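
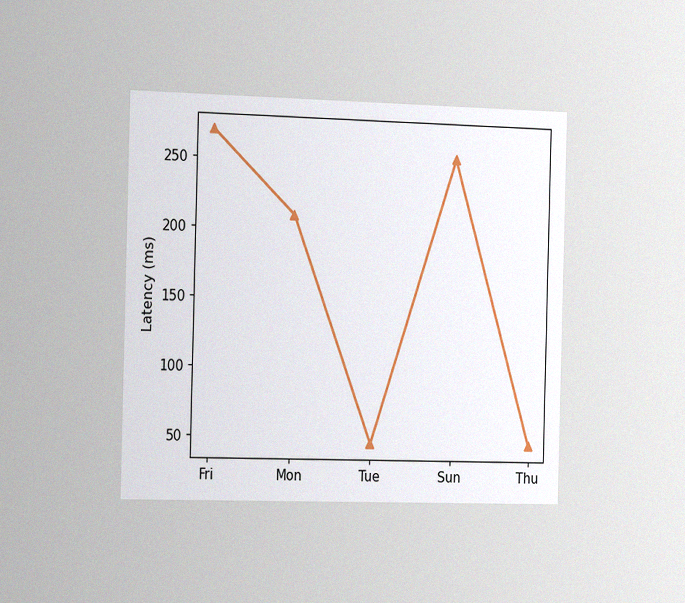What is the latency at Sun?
The chart is viewed slightly from the left, with some photo noise. At Sun, the line is at 255ms.

255ms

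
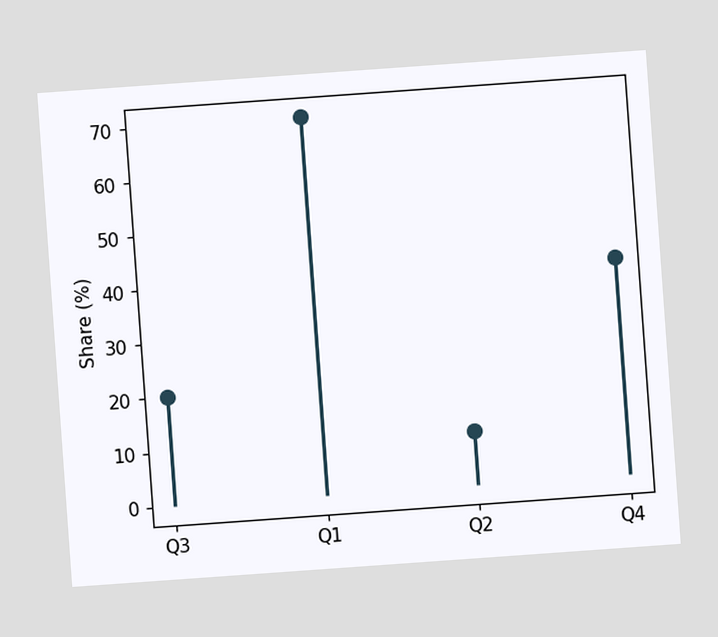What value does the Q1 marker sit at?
The chart is tilted about 4° counter-clockwise. The Q1 marker sits at 70%.

70%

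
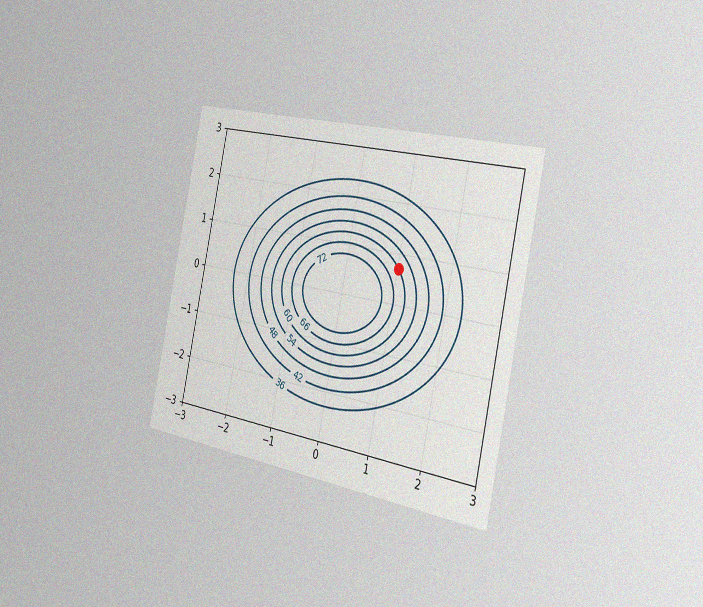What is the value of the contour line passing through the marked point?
60

The chart is tilted about 12° clockwise and viewed slightly from the right, with some photo noise. The marked point sits on the contour labelled 60.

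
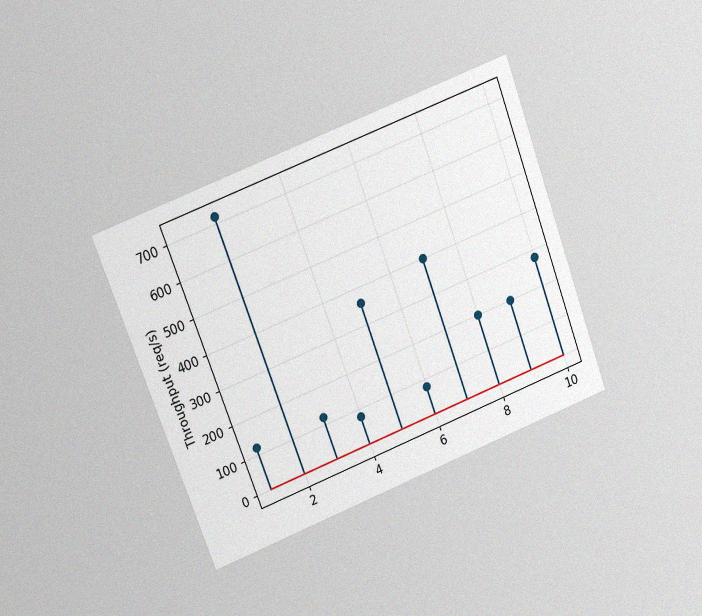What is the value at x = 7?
The chart is tilted about 21° counter-clockwise and viewed at a slight angle, with some photo noise. The stem at x=7 reaches 400req/s.

400req/s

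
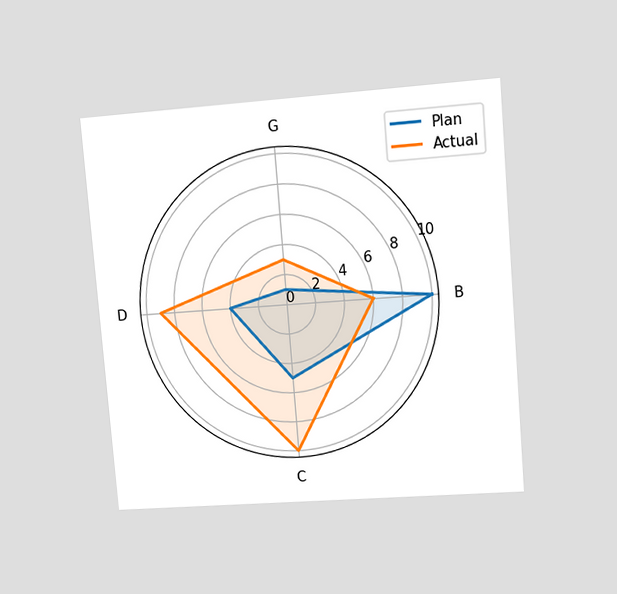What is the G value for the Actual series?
The chart is tilted about 5° counter-clockwise and viewed at a slight angle. On the G axis, Actual reaches 3.

3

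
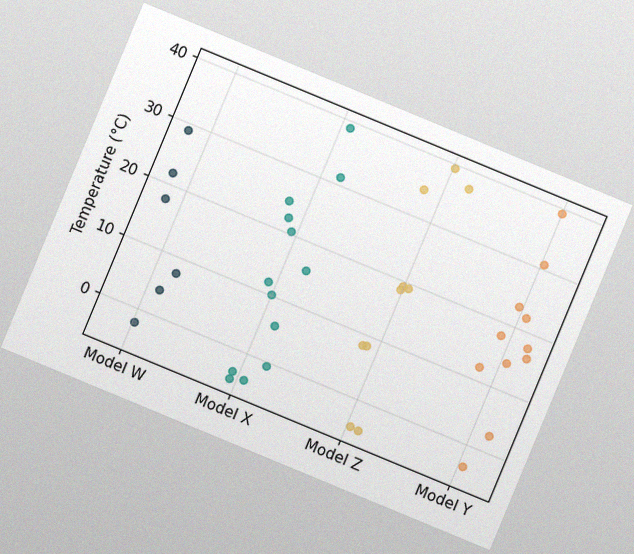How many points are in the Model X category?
The chart is tilted about 23° clockwise, with some photo noise. Counting the markers in the Model X column gives 13.

13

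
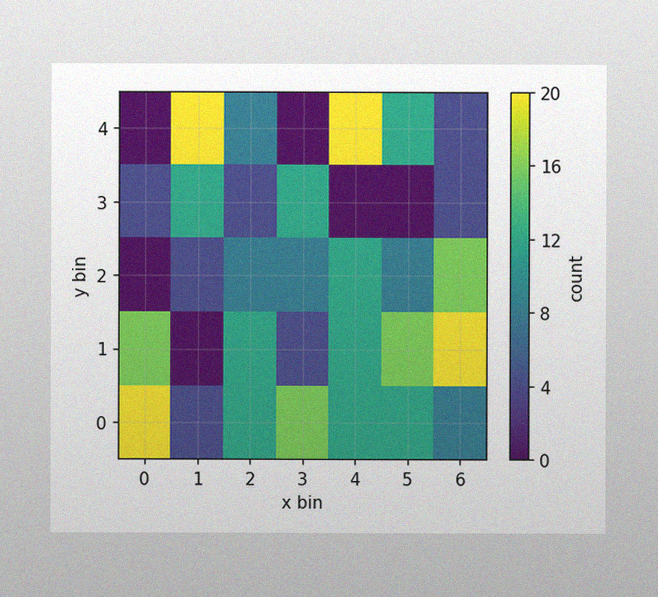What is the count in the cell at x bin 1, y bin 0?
The image has some photo noise and uneven lighting. Matching the cell (1, 0) against the colorbar gives 4.

4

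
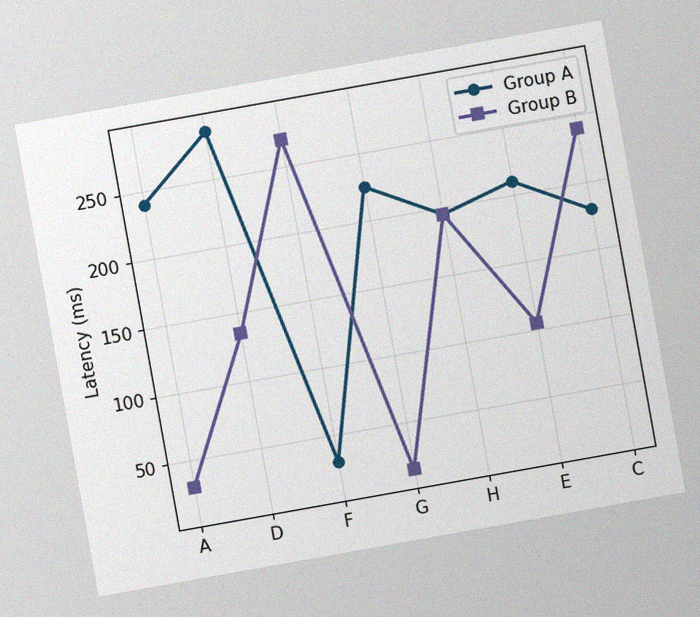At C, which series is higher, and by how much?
Group B, by 60ms

The chart is tilted about 10° counter-clockwise, with some photo noise. At C, Group B sits above the other line by 60ms.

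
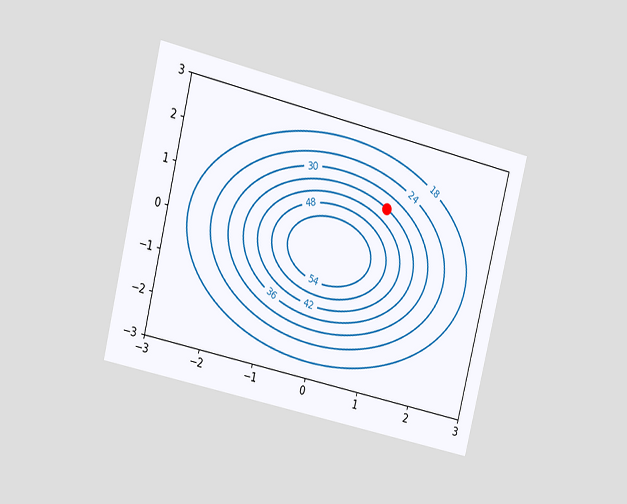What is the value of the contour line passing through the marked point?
36

The chart is tilted about 14° clockwise and viewed at a slight angle. The marked point sits on the contour labelled 36.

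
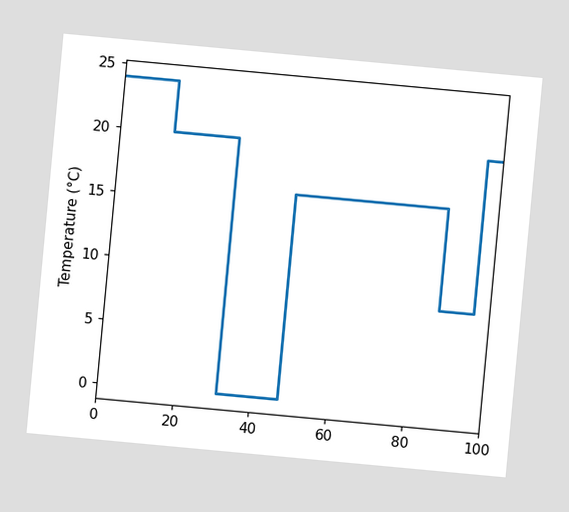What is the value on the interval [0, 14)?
24°C

The chart is tilted about 5° clockwise. On [0, 14) the step sits at 24°C.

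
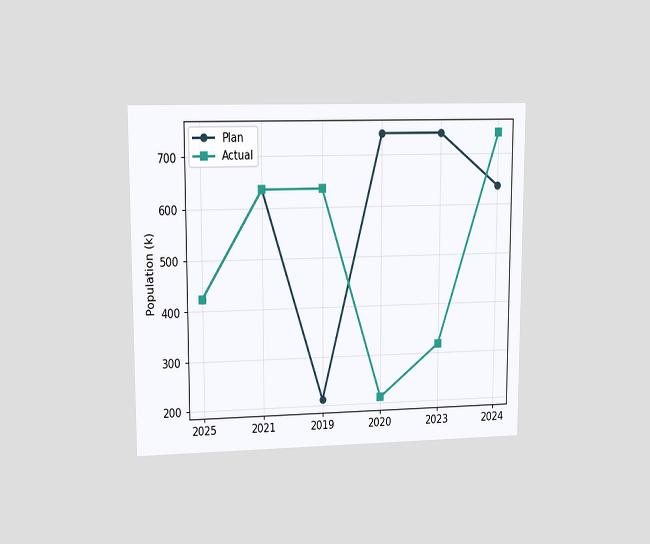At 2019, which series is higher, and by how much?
The chart is viewed at a slight angle. At 2019, Actual sits above the other line by 424k.

Actual, by 424k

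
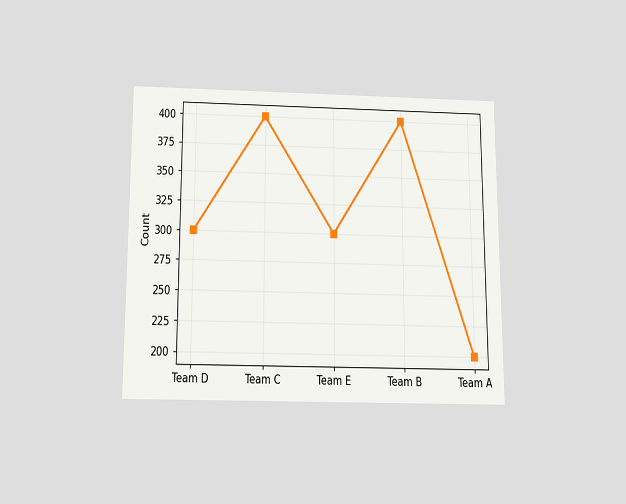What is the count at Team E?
300

The chart is viewed slightly from below. At Team E, the line is at 300.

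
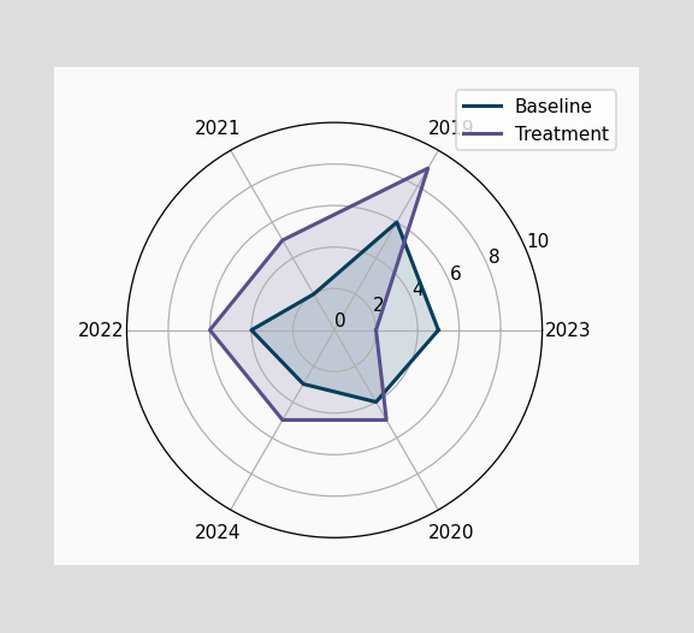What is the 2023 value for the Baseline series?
On the 2023 axis, Baseline reaches 5.

5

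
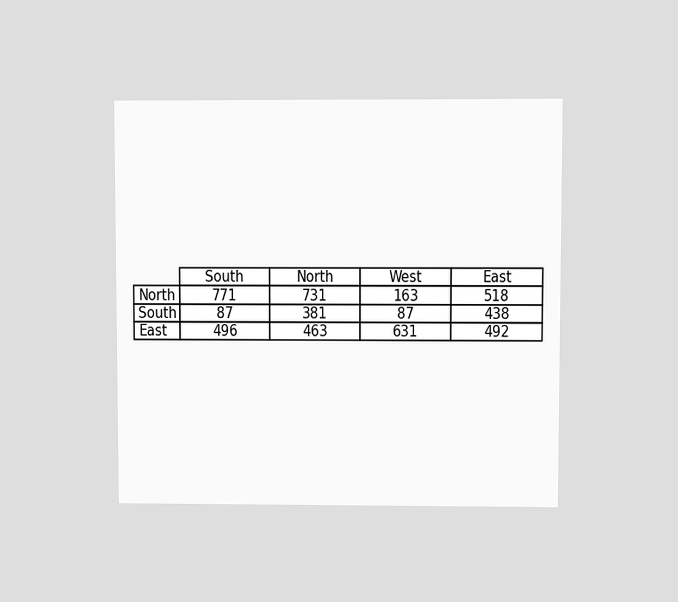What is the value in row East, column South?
The chart is viewed at a slight angle. The (East, South) cell reads 496.

496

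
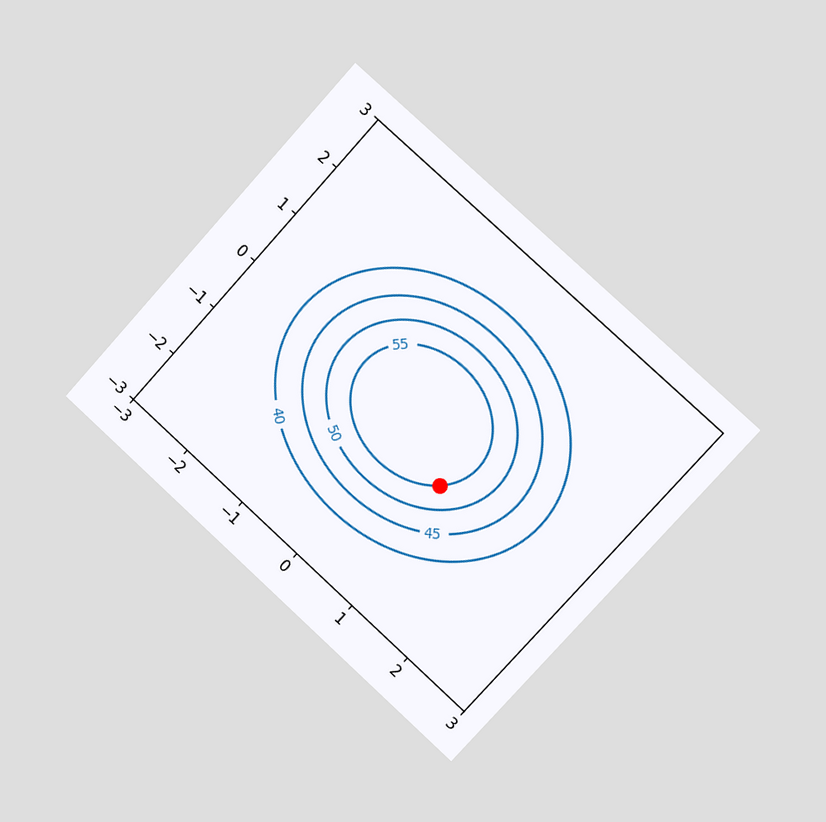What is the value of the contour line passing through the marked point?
The chart is tilted about 42° clockwise and viewed slightly from the right. The marked point sits on the contour labelled 55.

55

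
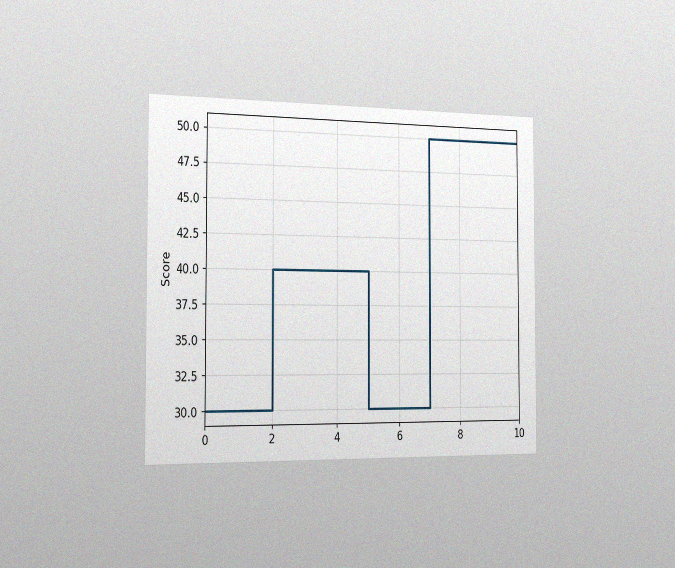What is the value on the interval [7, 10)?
50

The chart is viewed slightly from the left, with some photo noise. On [7, 10) the step sits at 50.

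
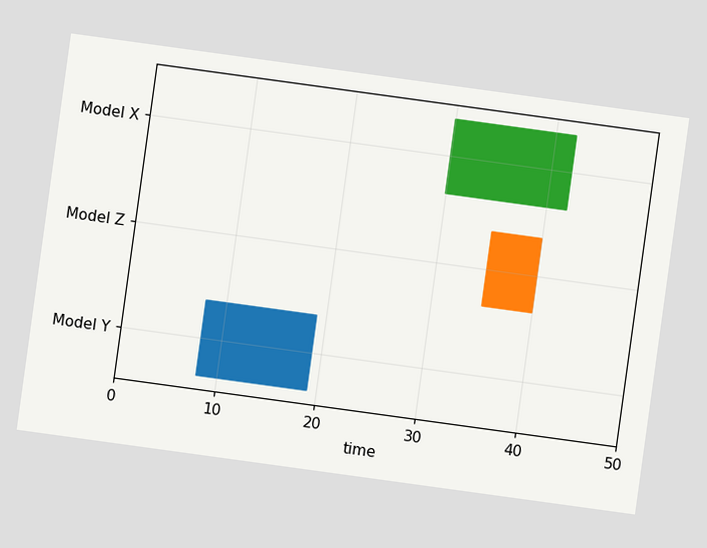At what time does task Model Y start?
The chart is tilted about 8° clockwise. The Model Y bar begins at t=8.

8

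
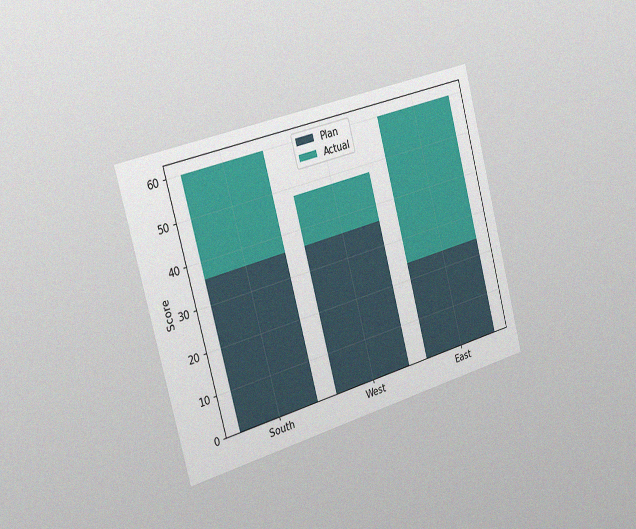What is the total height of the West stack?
The chart is tilted about 15° counter-clockwise and viewed slightly from the left, with some photo noise. The West stack's top reaches 48 on the y-axis.

48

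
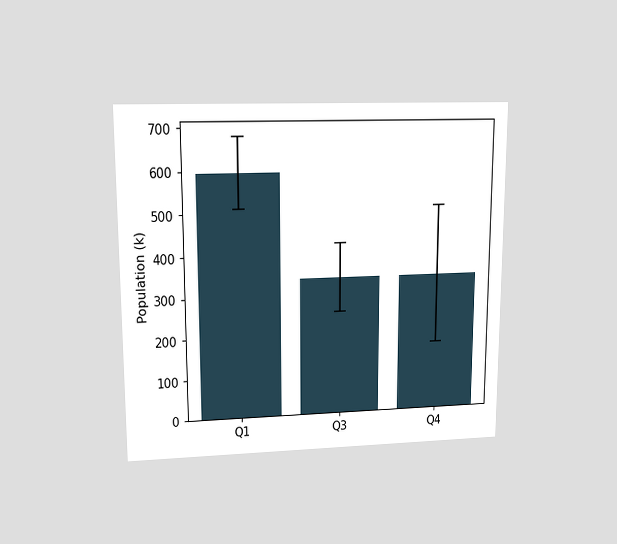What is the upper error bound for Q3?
425k

The chart is viewed at a slight angle. The Q3 bar's upper whisker reaches 425k.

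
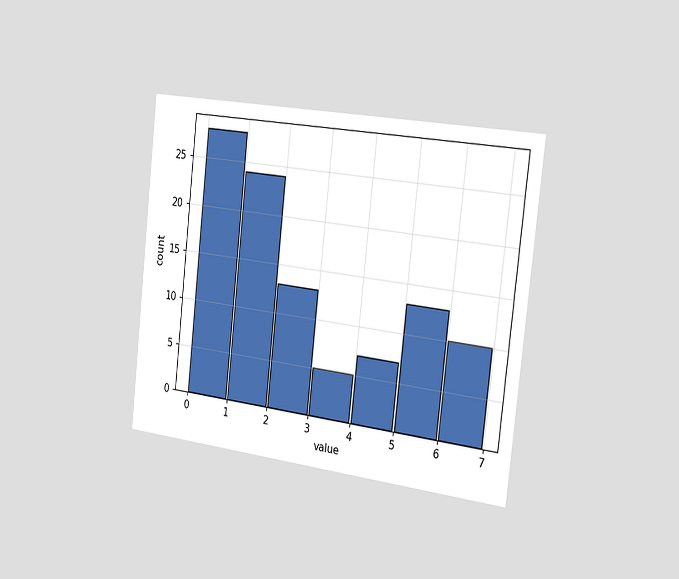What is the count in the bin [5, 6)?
The chart is tilted about 6° clockwise and viewed slightly from the right. The [5, 6) bin has height 13.

13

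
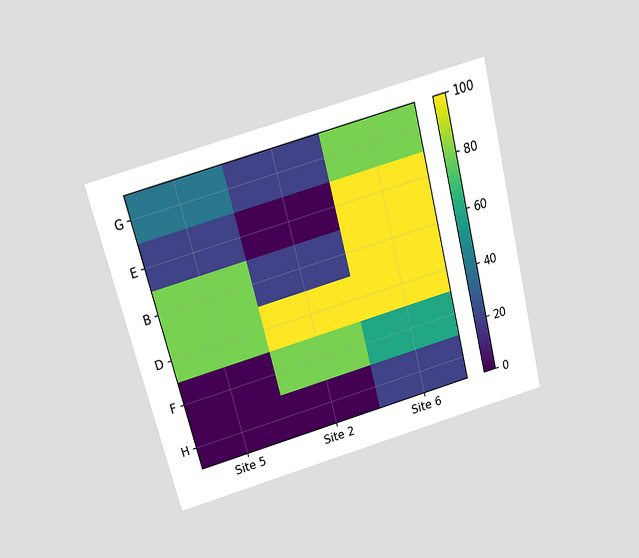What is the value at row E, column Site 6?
100

The chart is tilted about 14° counter-clockwise and viewed slightly from above. Matching cell (E, Site 6) against the colorbar gives 100.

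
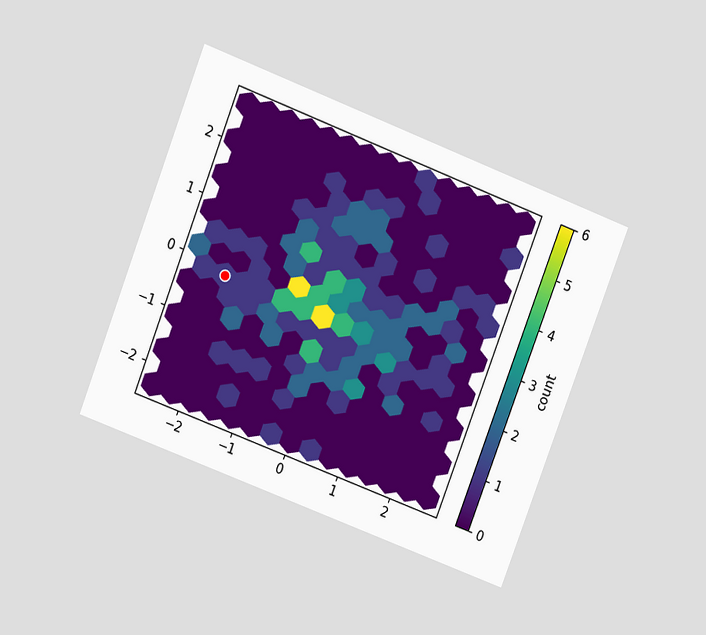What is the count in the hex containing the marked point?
1

The chart is tilted about 21° clockwise and viewed at a slight angle. The marked hex reads 1 on the colorbar.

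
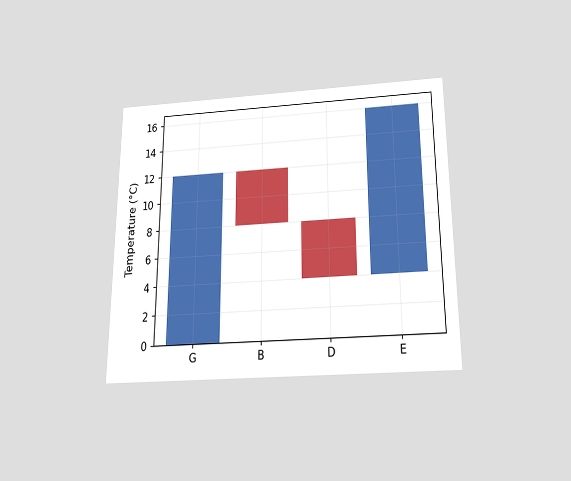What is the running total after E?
The chart is viewed slightly from below. After E the running total reaches 16°C.

16°C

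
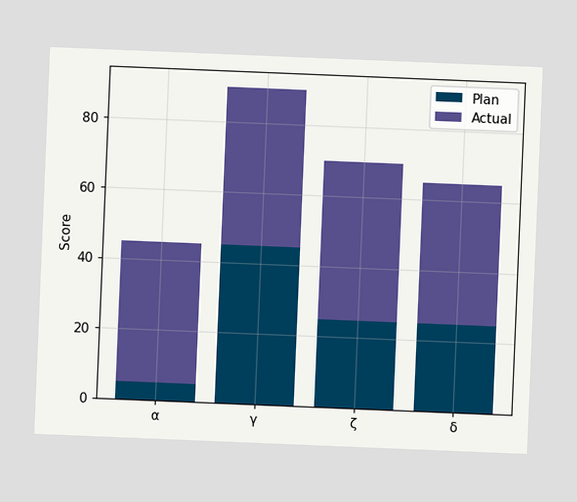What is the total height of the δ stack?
The chart is tilted about 2° clockwise. The δ stack's top reaches 65 on the y-axis.

65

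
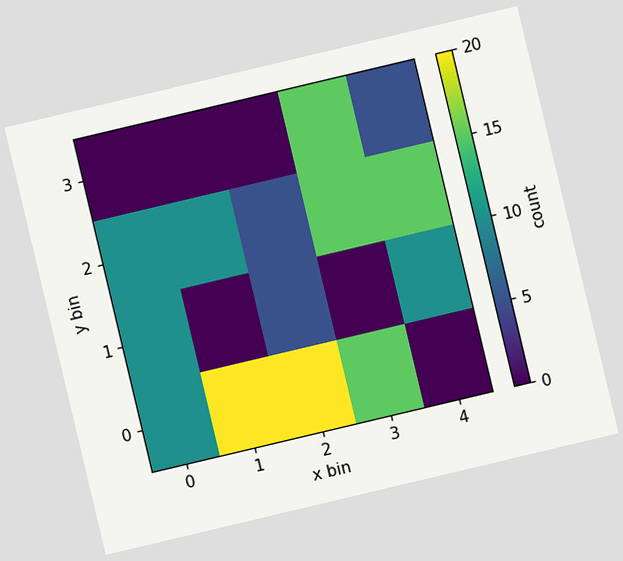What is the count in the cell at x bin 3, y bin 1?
The chart is tilted about 13° counter-clockwise. Matching the cell (3, 1) against the colorbar gives 0.

0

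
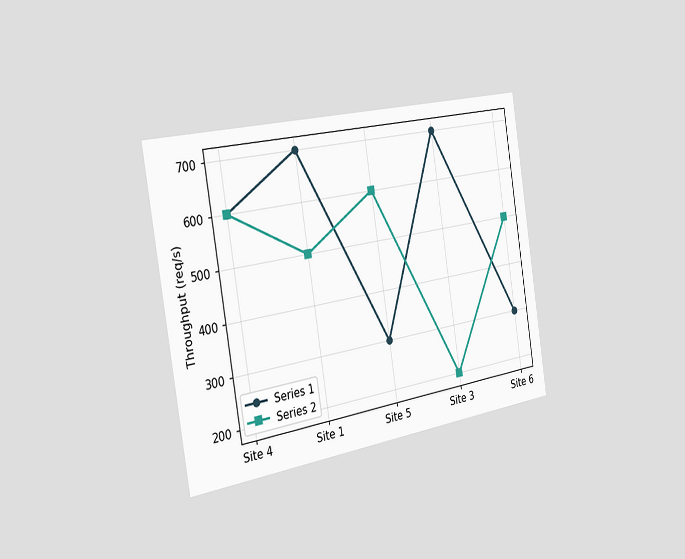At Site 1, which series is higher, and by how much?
The chart is tilted about 9° counter-clockwise and viewed slightly from the left. At Site 1, Series 1 sits above the other line by 200req/s.

Series 1, by 200req/s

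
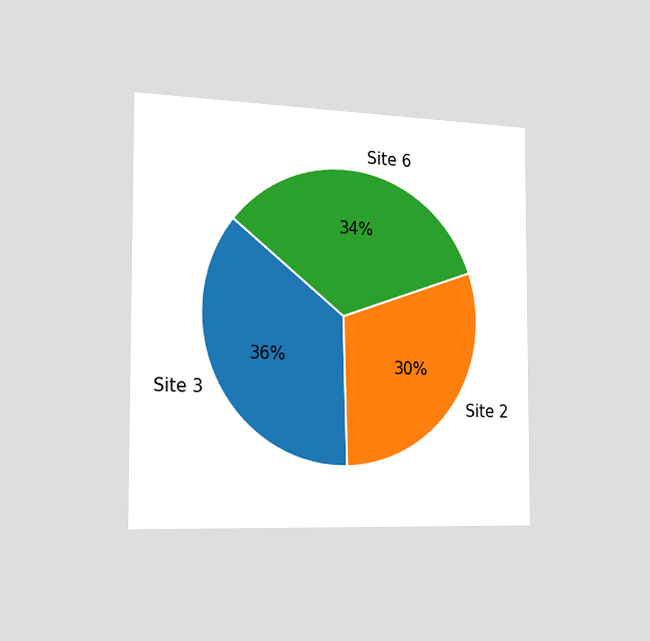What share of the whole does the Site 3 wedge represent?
36%

The chart is viewed slightly from the left. The Site 3 slice takes up 36% of the pie.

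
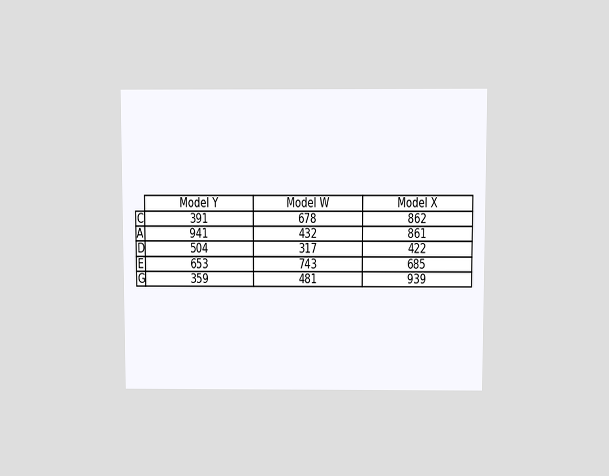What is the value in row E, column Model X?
685

The chart is viewed at a slight angle. The (E, Model X) cell reads 685.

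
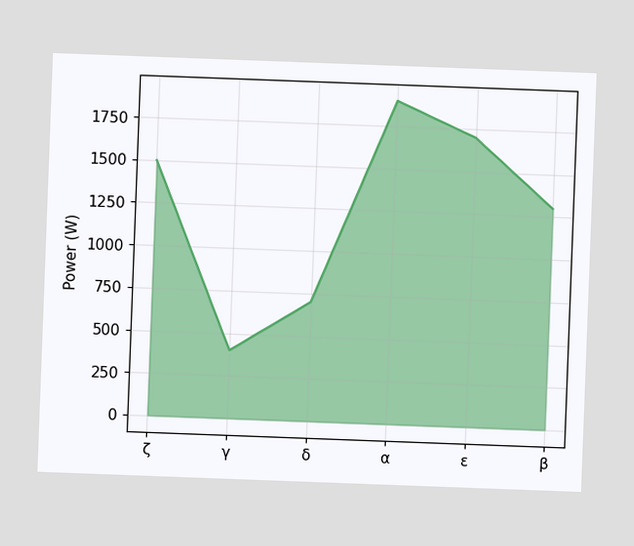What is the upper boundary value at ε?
1700W

The chart is tilted about 2° clockwise. At ε the upper boundary is at 1700W.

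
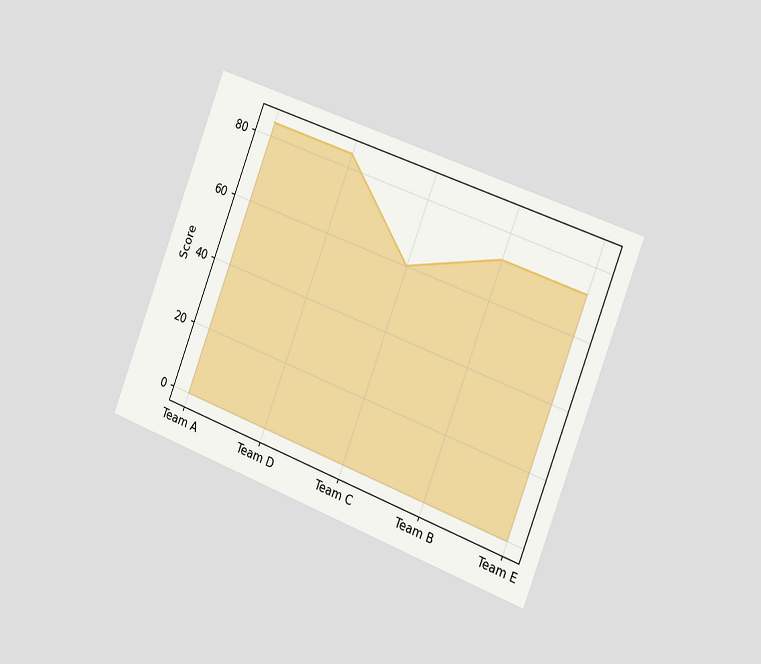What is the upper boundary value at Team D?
The chart is tilted about 21° clockwise and viewed slightly from the right. At Team D the upper boundary is at 84.

84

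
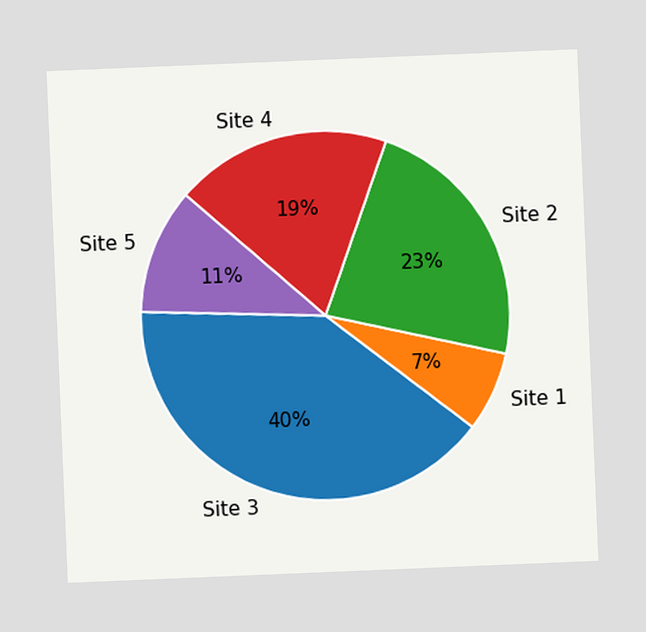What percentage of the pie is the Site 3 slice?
The chart is tilted about 2° counter-clockwise. The Site 3 slice takes up 40% of the pie.

40%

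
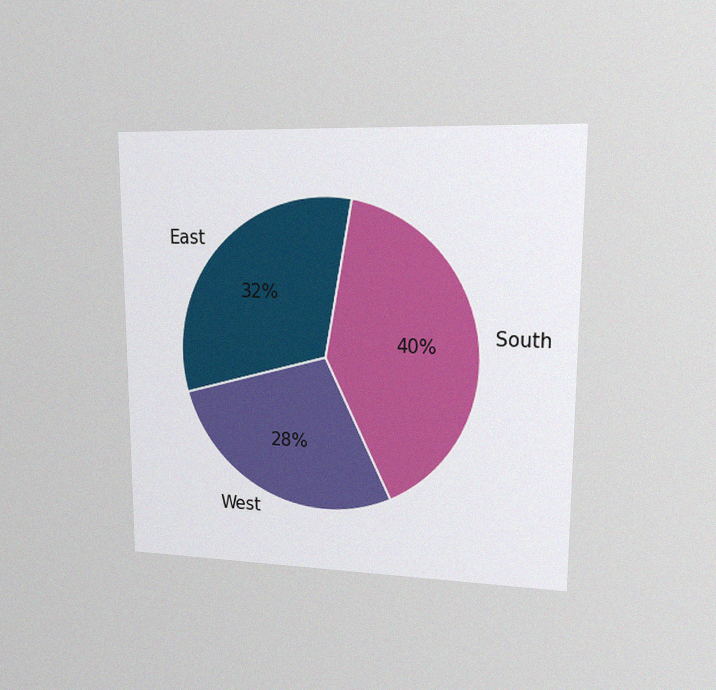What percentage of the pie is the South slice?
The chart is viewed at a slight angle, with some photo noise. The South slice takes up 40% of the pie.

40%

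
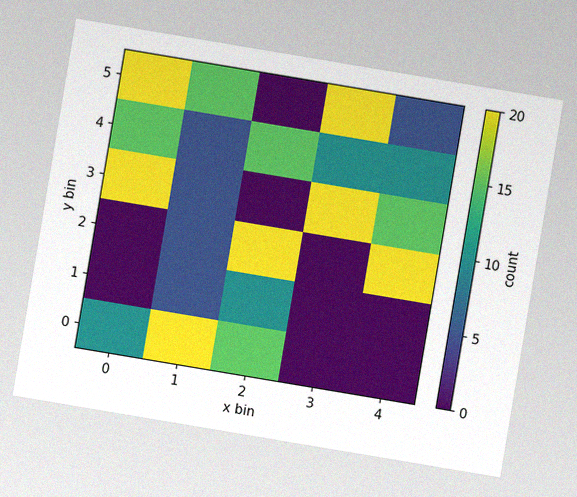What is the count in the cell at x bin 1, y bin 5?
15

The chart is tilted about 10° clockwise, with some photo noise. Matching the cell (1, 5) against the colorbar gives 15.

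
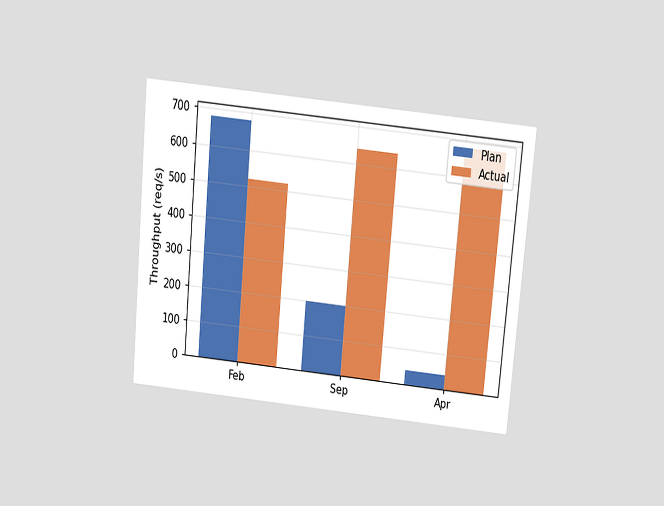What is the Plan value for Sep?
The chart is tilted about 5° clockwise and viewed slightly from above. The Plan bar at Sep reaches 200req/s on the y-axis.

200req/s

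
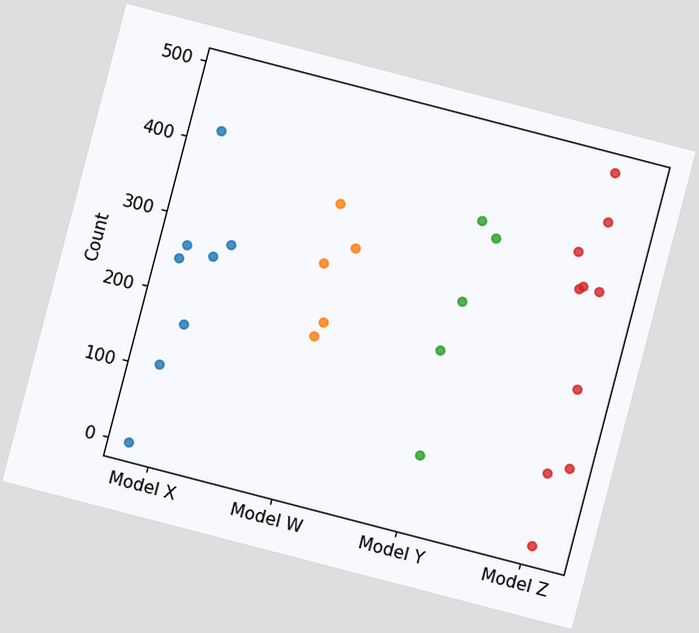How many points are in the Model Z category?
The chart is tilted about 15° clockwise. Counting the markers in the Model Z column gives 10.

10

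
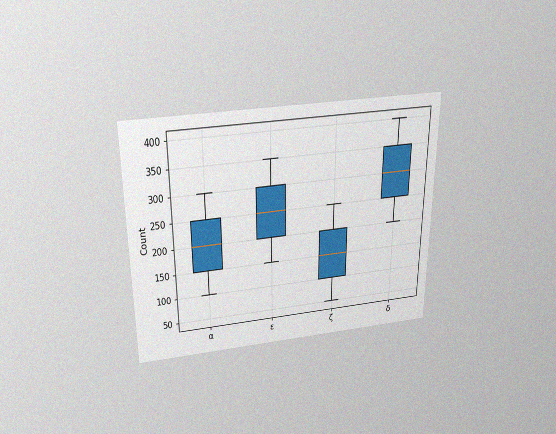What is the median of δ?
The chart is viewed slightly from above, with some photo noise. The median line in the δ box sits at 300.

300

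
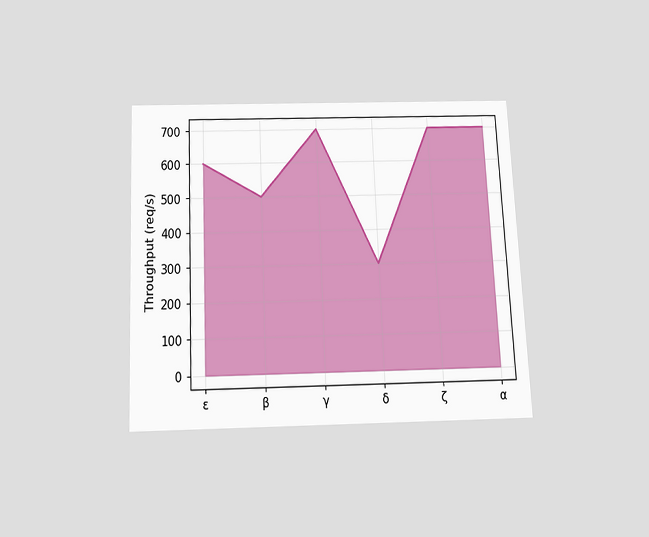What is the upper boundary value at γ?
The chart is tilted about 3° counter-clockwise and viewed slightly from below. At γ the upper boundary is at 700req/s.

700req/s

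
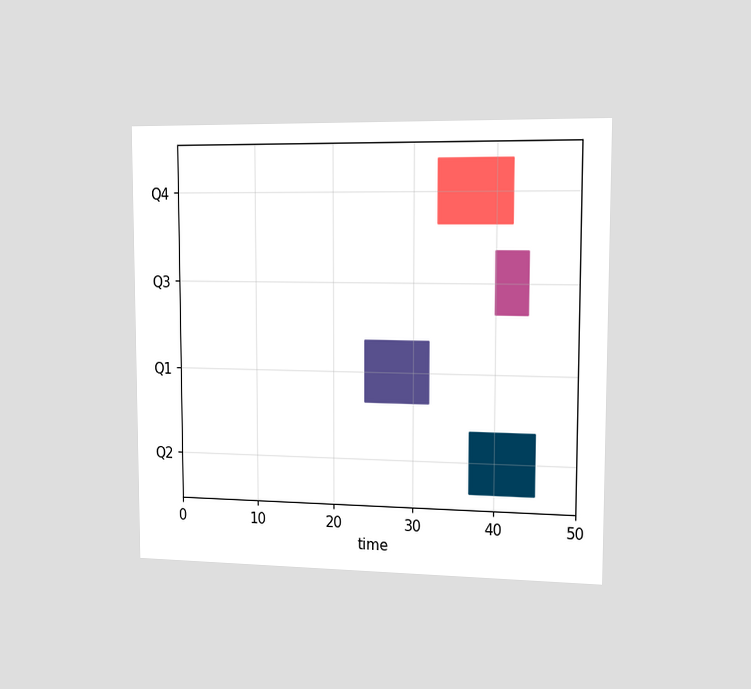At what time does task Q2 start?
The chart is viewed slightly from the right. The Q2 bar begins at t=37.

37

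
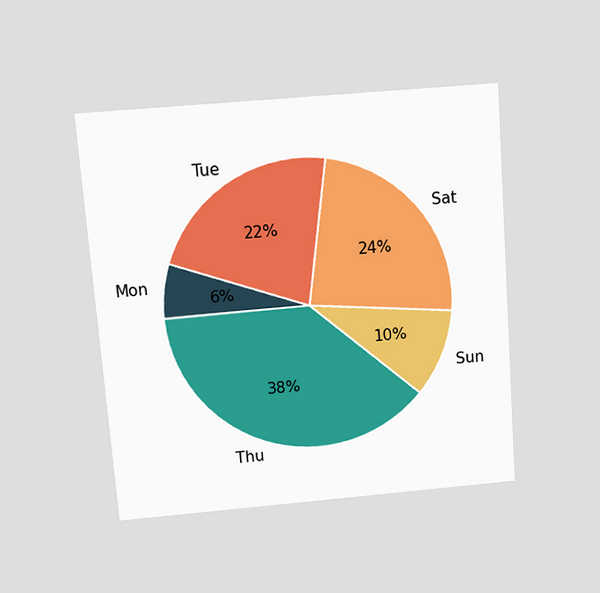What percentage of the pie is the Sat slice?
The chart is tilted about 4° counter-clockwise and viewed slightly from above. The Sat slice takes up 24% of the pie.

24%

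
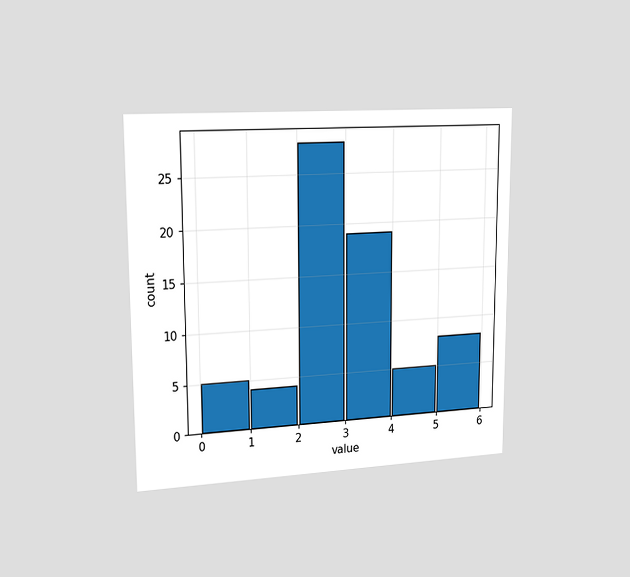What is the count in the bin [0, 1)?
The chart is viewed slightly from the left. The [0, 1) bin has height 5.

5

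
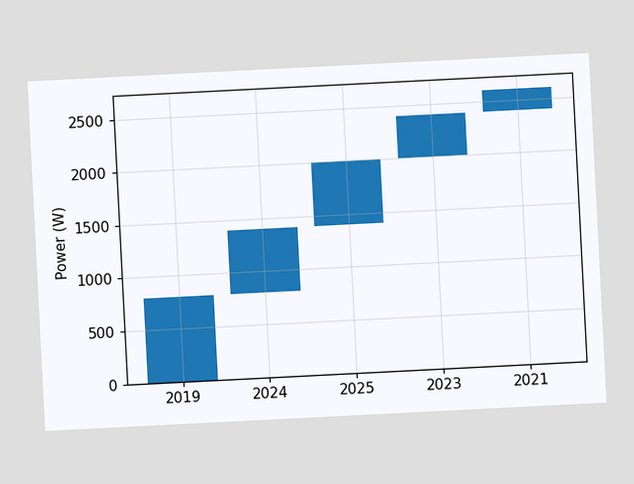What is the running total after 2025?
The chart is tilted about 3° counter-clockwise. After 2025 the running total reaches 2000W.

2000W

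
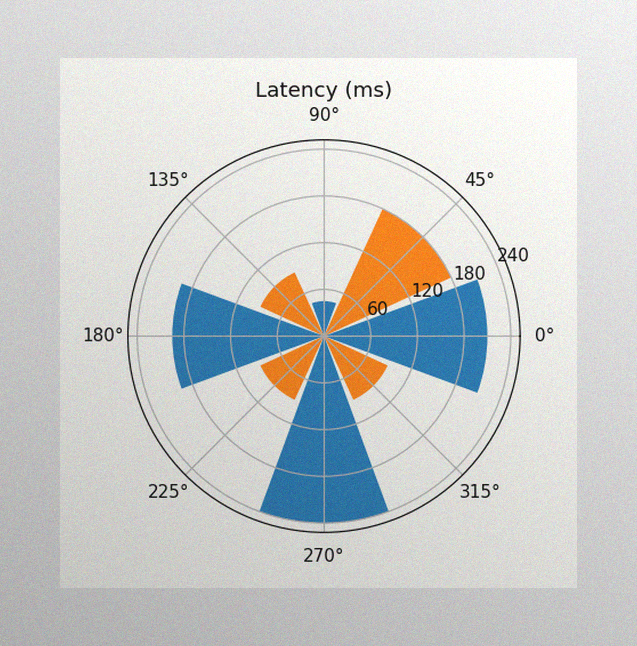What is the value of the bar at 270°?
240ms

The image has some photo noise and uneven lighting. The bar at 270° reaches 240ms on the radial axis.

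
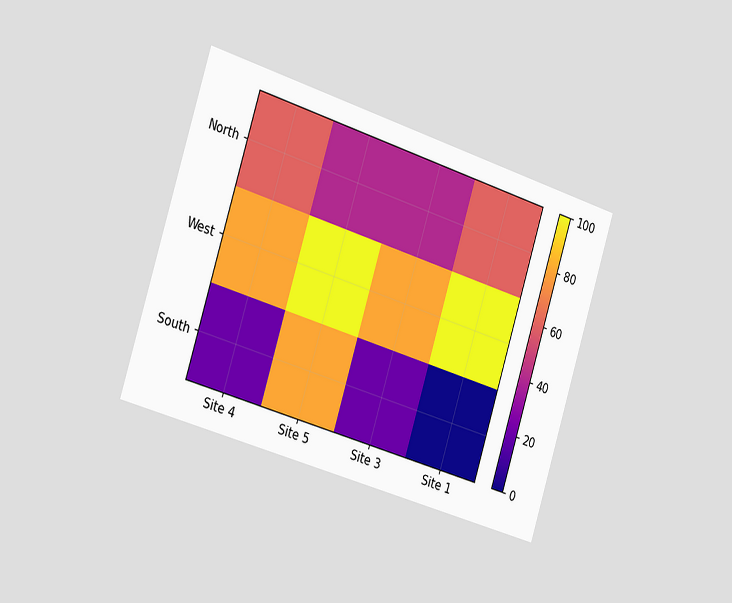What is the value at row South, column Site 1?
The chart is tilted about 17° clockwise and viewed slightly from the left. Matching cell (South, Site 1) against the colorbar gives 0.

0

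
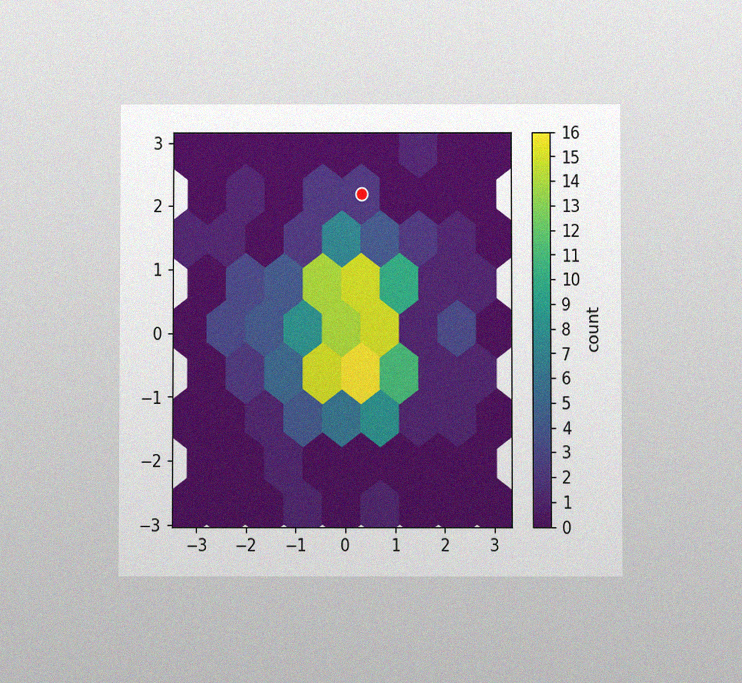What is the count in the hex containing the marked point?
2

The chart is viewed at a slight angle, with some photo noise. The marked hex reads 2 on the colorbar.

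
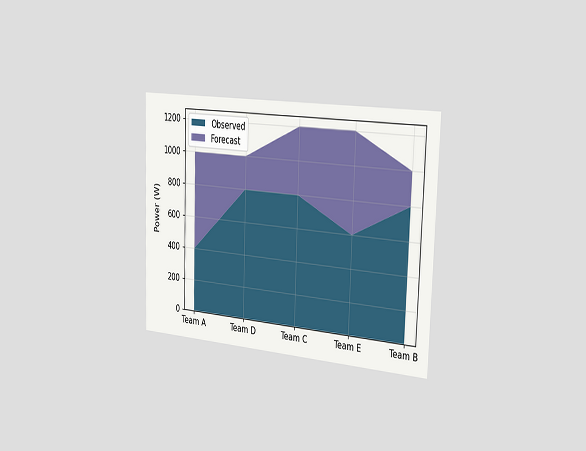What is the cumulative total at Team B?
1000W

The chart is viewed slightly from the right. The stacked total at Team B reaches 1000W.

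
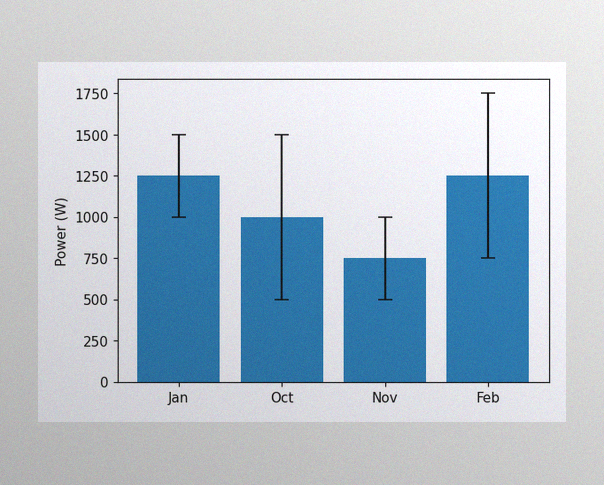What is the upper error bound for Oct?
1500W

The image has some photo noise and uneven lighting. The Oct bar's upper whisker reaches 1500W.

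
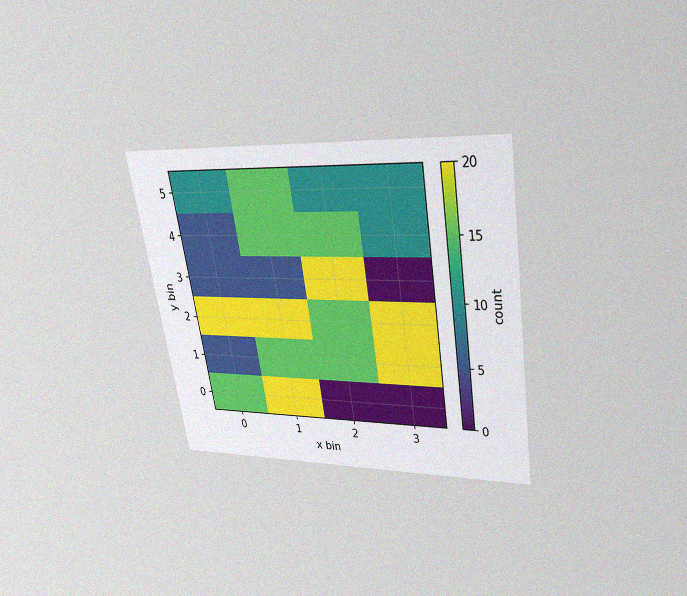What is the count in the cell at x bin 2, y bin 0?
The chart is tilted about 9° counter-clockwise and viewed slightly from above, with some photo noise. Matching the cell (2, 0) against the colorbar gives 0.

0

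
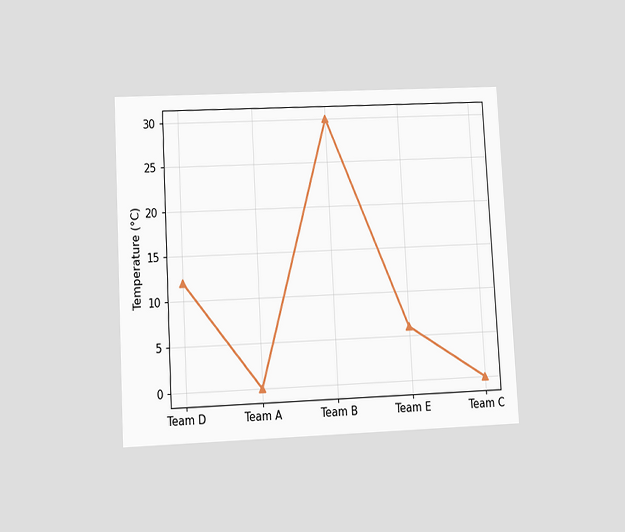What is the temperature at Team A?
0°C

The chart is tilted about 3° counter-clockwise and viewed at a slight angle. At Team A, the line is at 0°C.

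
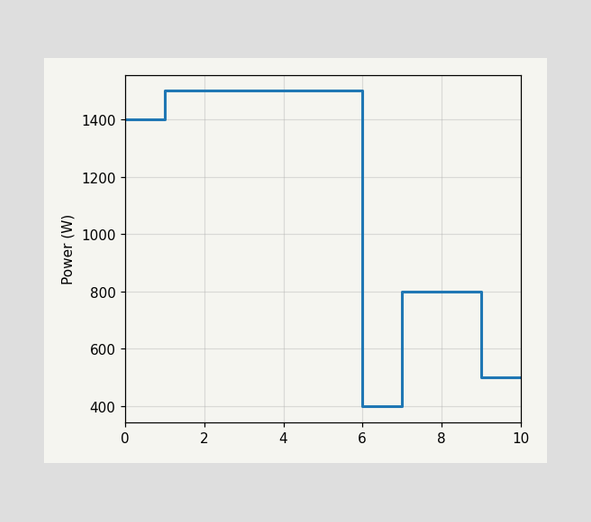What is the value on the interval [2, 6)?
On [2, 6) the step sits at 1500W.

1500W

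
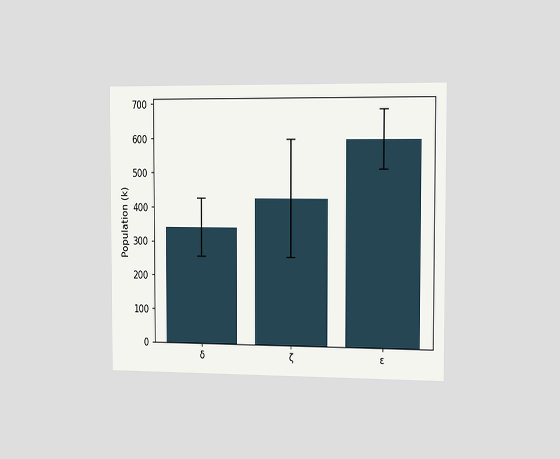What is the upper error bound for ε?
680k

The chart is viewed slightly from the right. The ε bar's upper whisker reaches 680k.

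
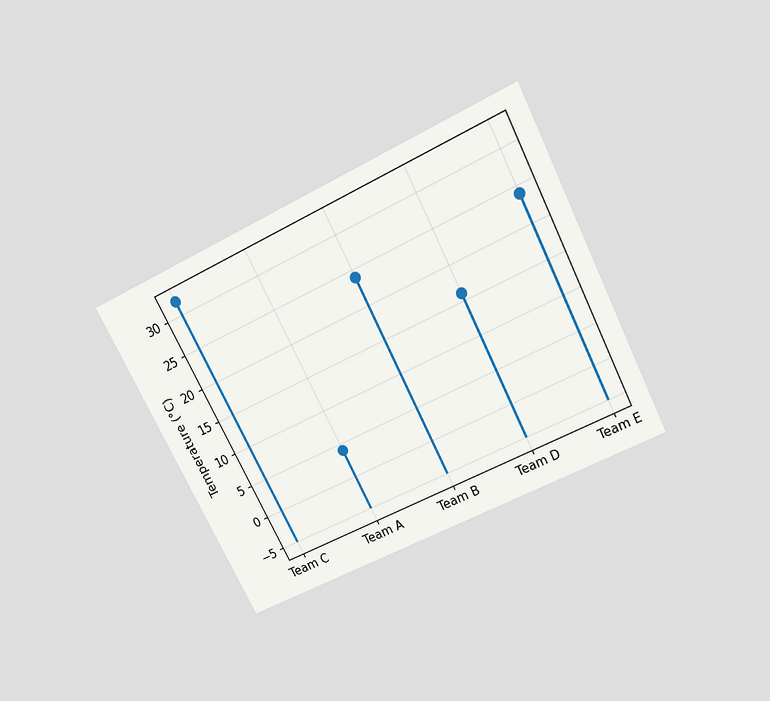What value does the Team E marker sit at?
24°C

The chart is tilted about 27° counter-clockwise and viewed slightly from above. The Team E marker sits at 24°C.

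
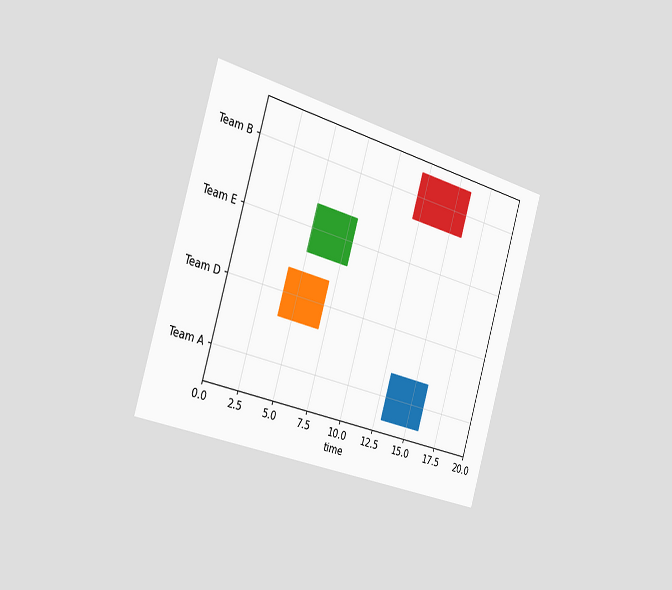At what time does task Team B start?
12

The chart is tilted about 17° clockwise and viewed slightly from the left. The Team B bar begins at t=12.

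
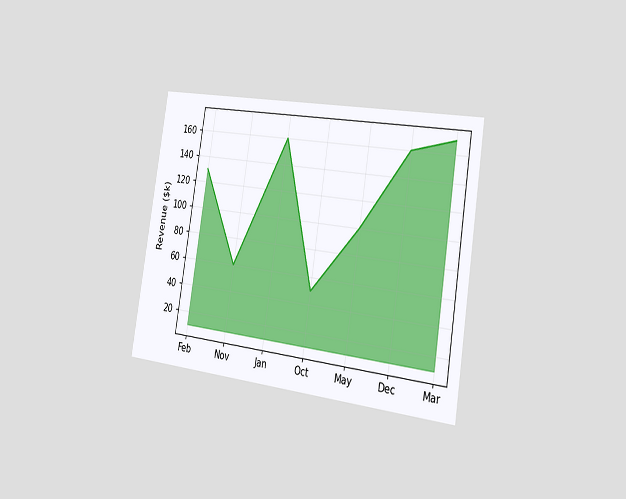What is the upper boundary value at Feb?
The chart is tilted about 9° clockwise and viewed slightly from the right. At Feb the upper boundary is at $130k.

$130k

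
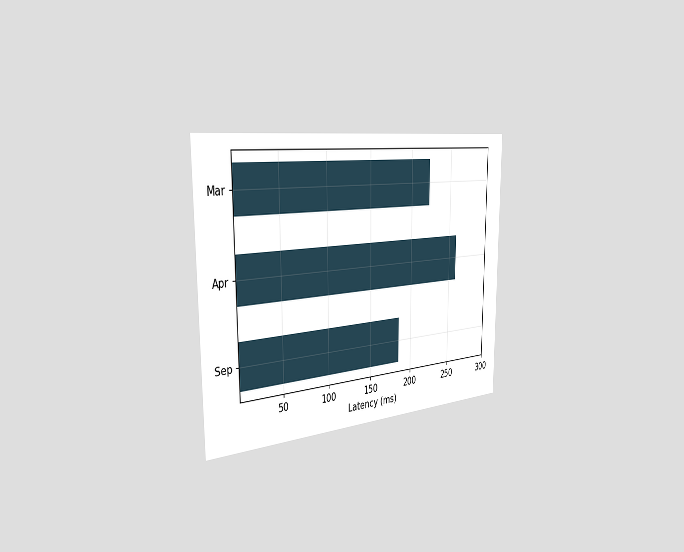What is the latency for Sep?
185ms

The chart is viewed slightly from the left. Reading along the chart's x-axis, the Sep bar reaches 185ms.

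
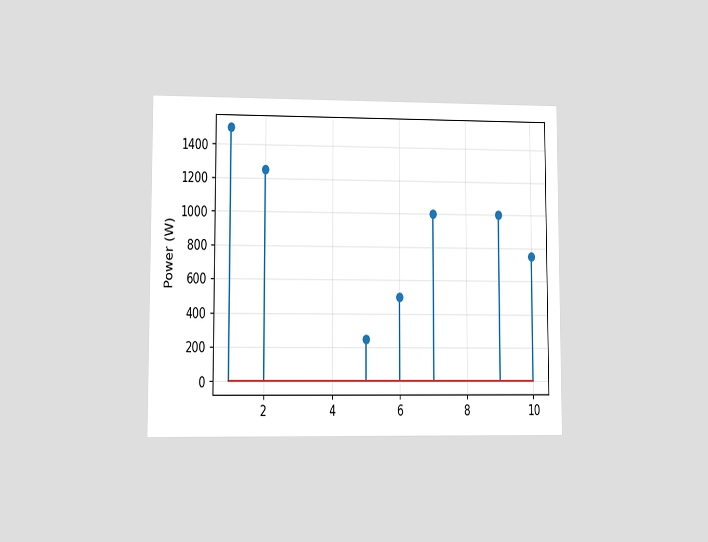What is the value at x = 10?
750W

The chart is viewed at a slight angle. The stem at x=10 reaches 750W.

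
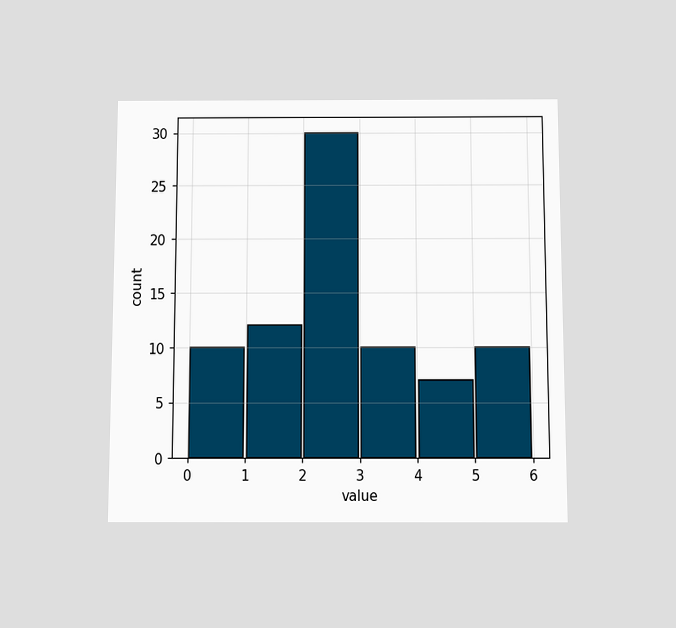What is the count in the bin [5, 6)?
10

The chart is viewed slightly from below. The [5, 6) bin has height 10.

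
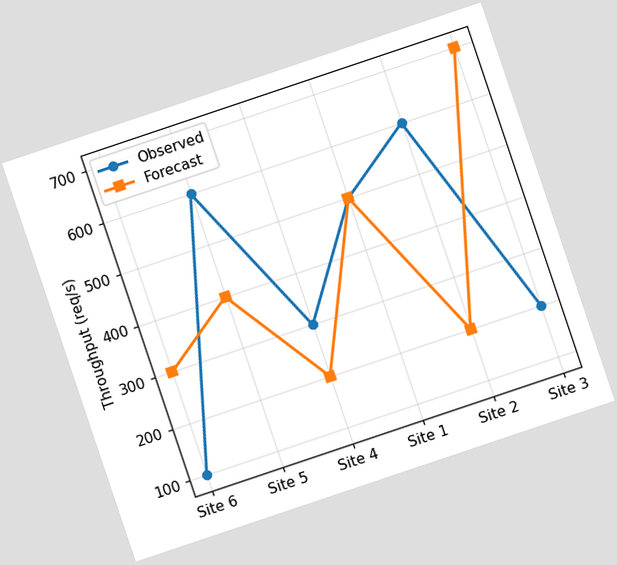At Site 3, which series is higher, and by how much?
The chart is tilted about 19° counter-clockwise. At Site 3, Forecast sits above the other line by 500req/s.

Forecast, by 500req/s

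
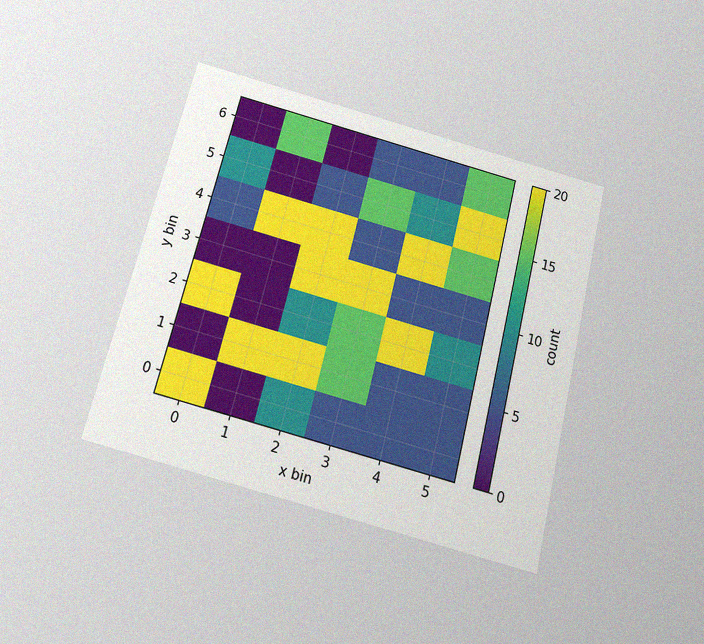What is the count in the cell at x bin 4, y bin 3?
The chart is tilted about 14° clockwise and viewed slightly from below, with some photo noise. Matching the cell (4, 3) against the colorbar gives 5.

5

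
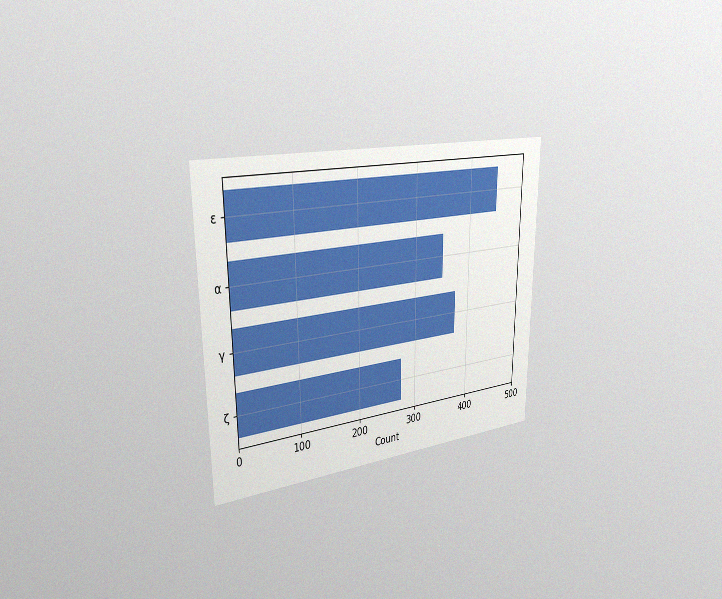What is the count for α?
The chart is viewed slightly from the left, with some photo noise. Reading along the chart's x-axis, the α bar reaches 350.

350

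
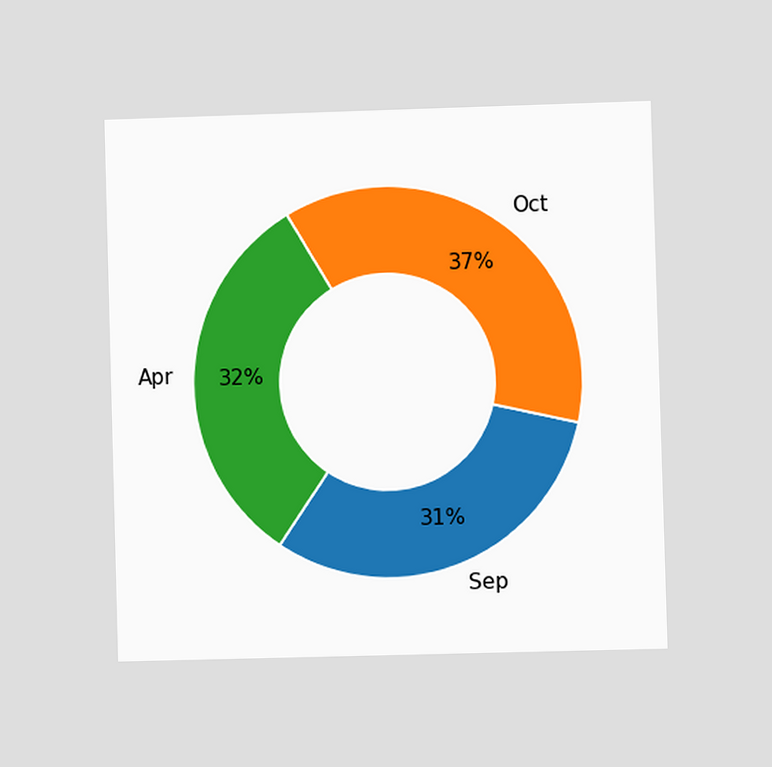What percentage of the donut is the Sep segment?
31%

The chart is viewed at a slight angle. The Sep segment takes up 31% of the ring.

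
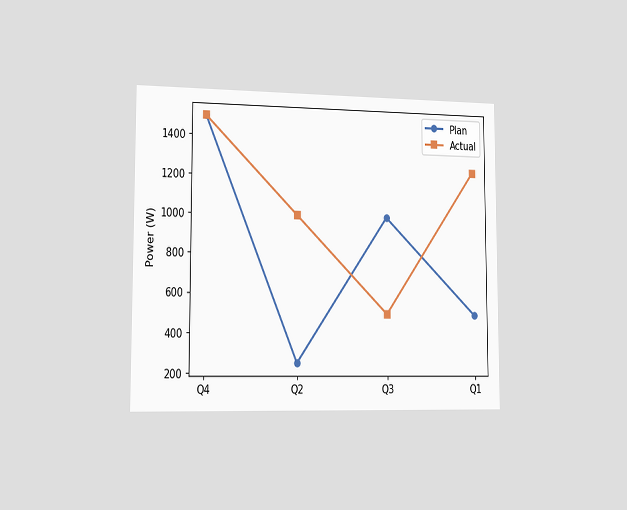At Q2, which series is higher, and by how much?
The chart is viewed slightly from the left. At Q2, Actual sits above the other line by 750W.

Actual, by 750W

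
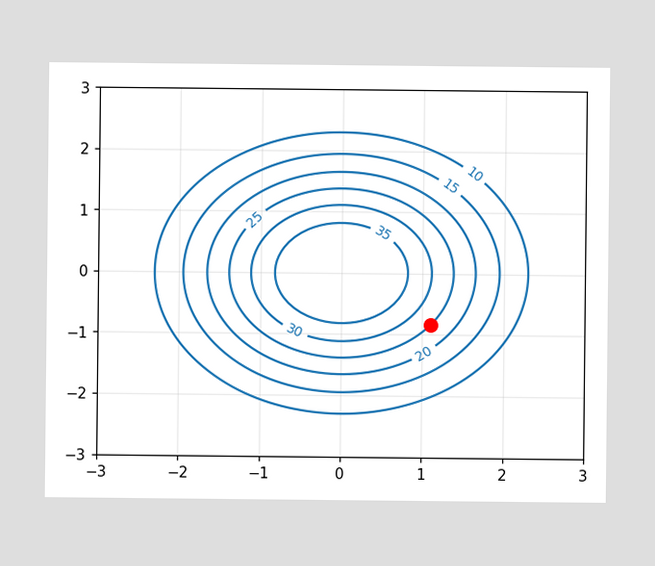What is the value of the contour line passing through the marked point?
The marked point sits on the contour labelled 25.

25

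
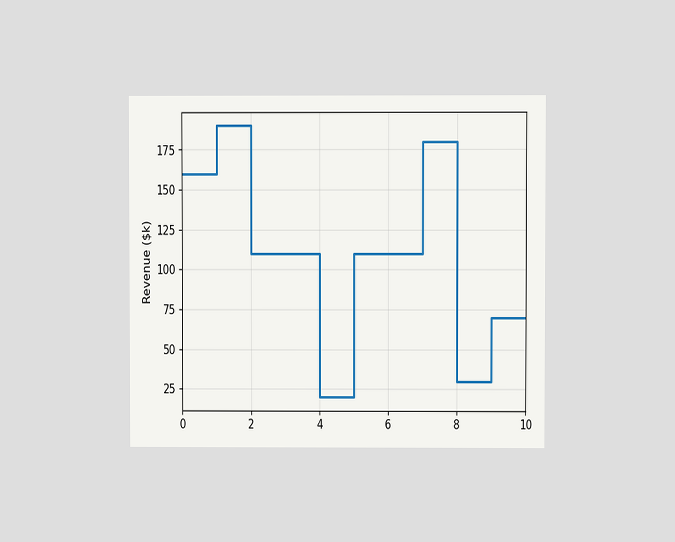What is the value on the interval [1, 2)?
The chart is viewed at a slight angle. On [1, 2) the step sits at $190k.

$190k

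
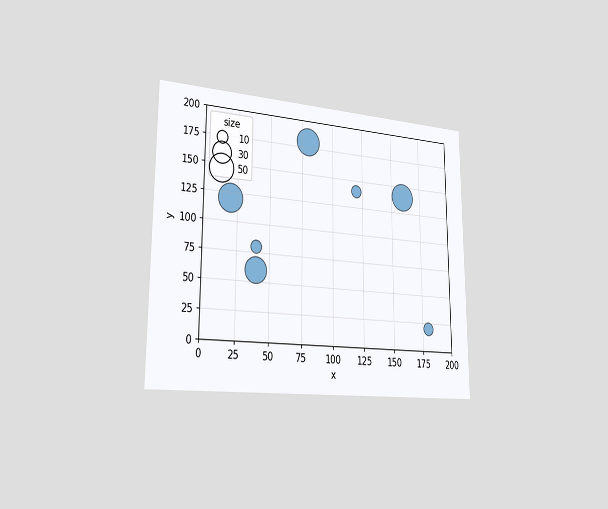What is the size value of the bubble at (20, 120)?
The chart is viewed slightly from the left. Matching the bubble at (20, 120) against the size legend gives 50.

50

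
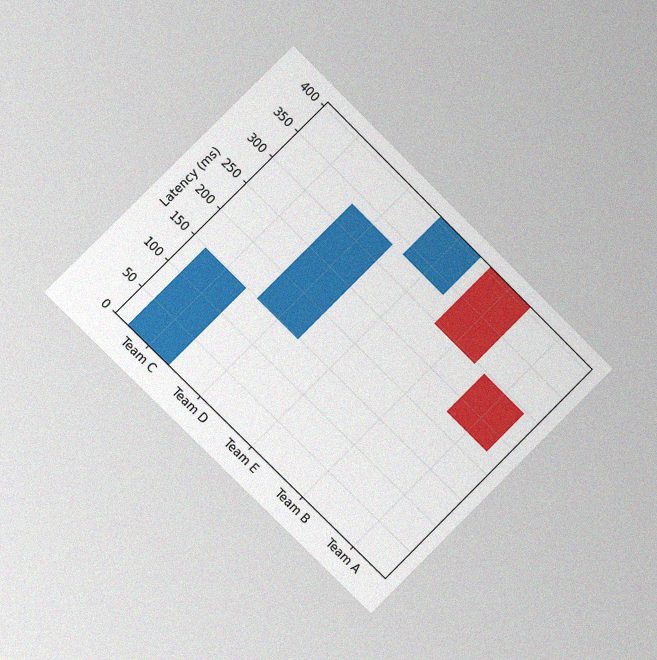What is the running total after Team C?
148ms

The chart is tilted about 45° clockwise and viewed slightly from the left, with some photo noise. After Team C the running total reaches 148ms.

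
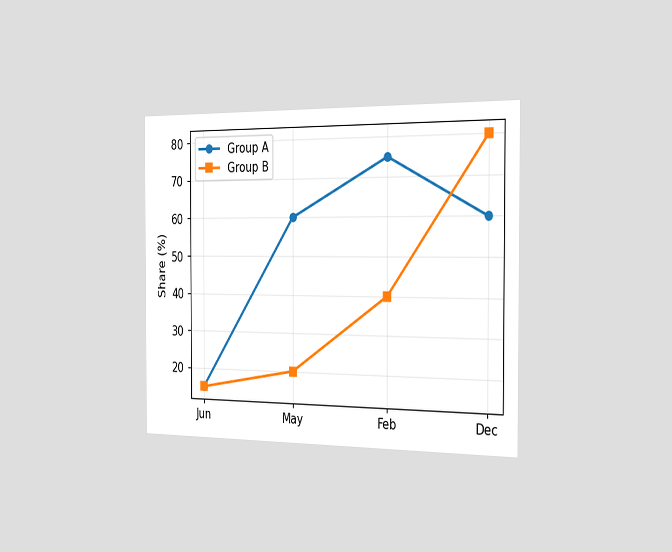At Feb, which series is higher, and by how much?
The chart is viewed slightly from the right. At Feb, Group A sits above the other line by 35%.

Group A, by 35%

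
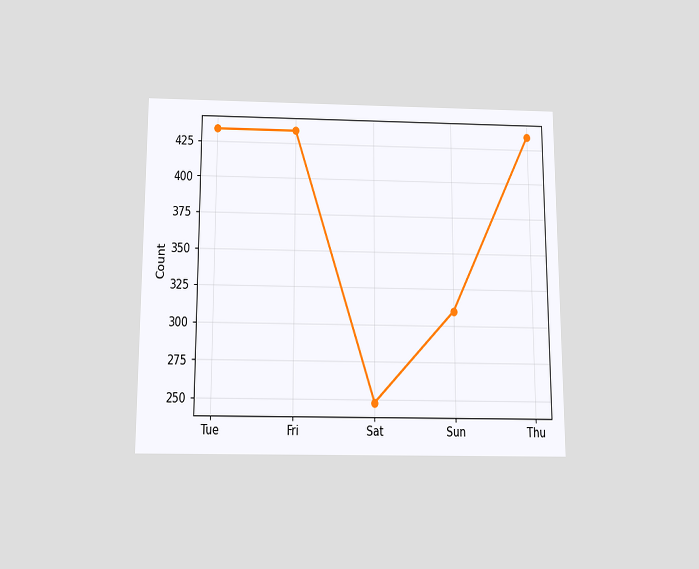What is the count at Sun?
310

The chart is viewed slightly from below. At Sun, the line is at 310.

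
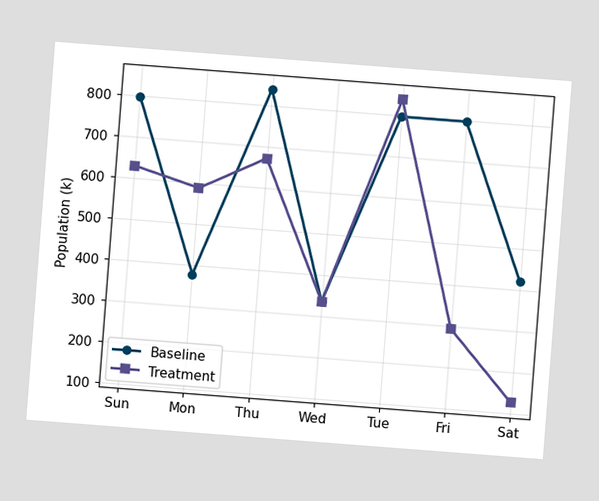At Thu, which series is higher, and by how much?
Baseline, by 168k

The chart is tilted about 4° clockwise. At Thu, Baseline sits above the other line by 168k.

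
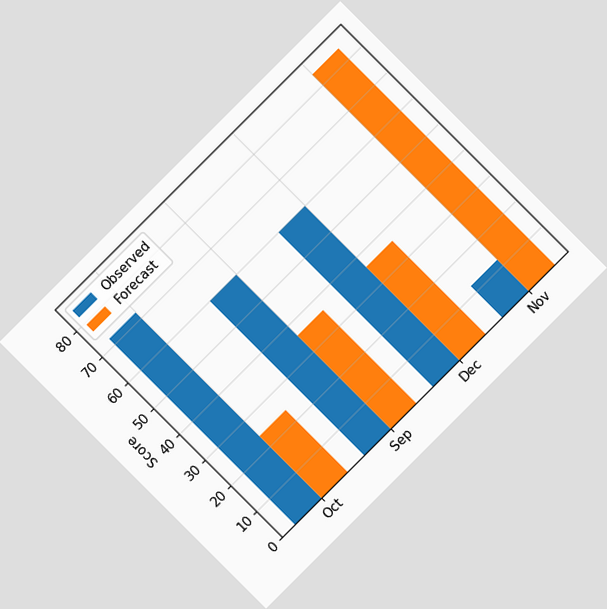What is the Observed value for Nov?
The chart is tilted about 45° counter-clockwise. The Observed bar at Nov reaches 12 on the y-axis.

12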